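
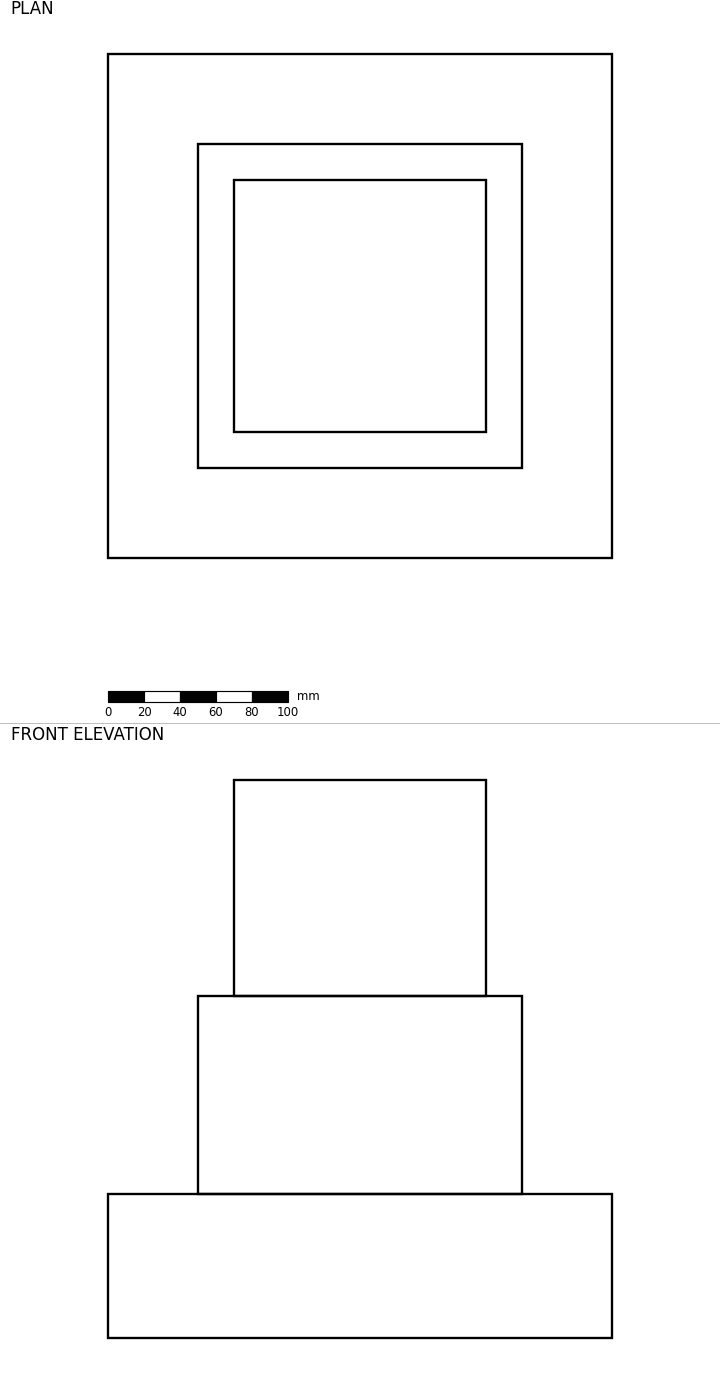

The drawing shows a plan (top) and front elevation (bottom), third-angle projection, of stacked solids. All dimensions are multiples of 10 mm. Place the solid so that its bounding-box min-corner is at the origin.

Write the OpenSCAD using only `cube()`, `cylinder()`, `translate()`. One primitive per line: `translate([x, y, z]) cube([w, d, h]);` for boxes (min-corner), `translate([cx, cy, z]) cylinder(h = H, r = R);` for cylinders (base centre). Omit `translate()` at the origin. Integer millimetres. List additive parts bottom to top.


cube([280, 280, 80]);
translate([50, 50, 80]) cube([180, 180, 110]);
translate([70, 70, 190]) cube([140, 140, 120]);


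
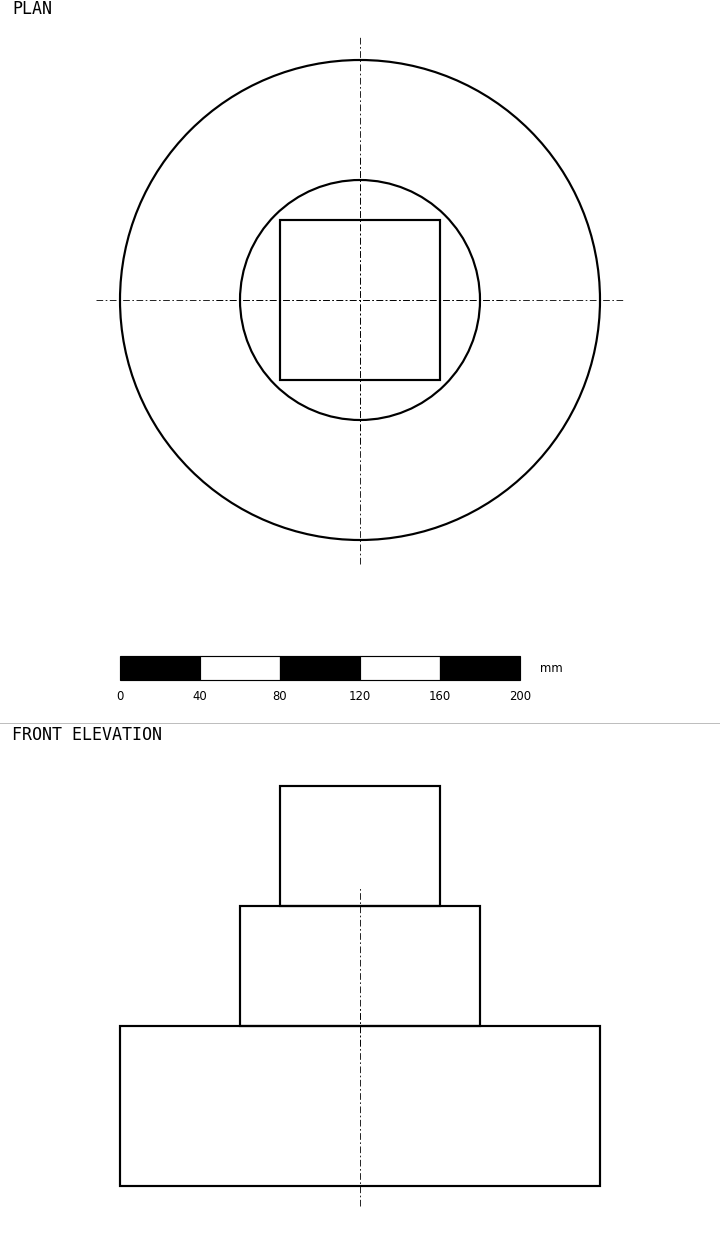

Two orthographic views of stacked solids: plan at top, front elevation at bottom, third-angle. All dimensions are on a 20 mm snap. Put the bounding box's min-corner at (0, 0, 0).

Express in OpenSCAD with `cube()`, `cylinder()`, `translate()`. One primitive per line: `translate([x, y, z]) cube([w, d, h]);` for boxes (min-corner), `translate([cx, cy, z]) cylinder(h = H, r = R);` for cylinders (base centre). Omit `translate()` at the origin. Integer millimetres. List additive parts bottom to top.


translate([120, 120, 0]) cylinder(h = 80, r = 120);
translate([120, 120, 80]) cylinder(h = 60, r = 60);
translate([80, 80, 140]) cube([80, 80, 60]);


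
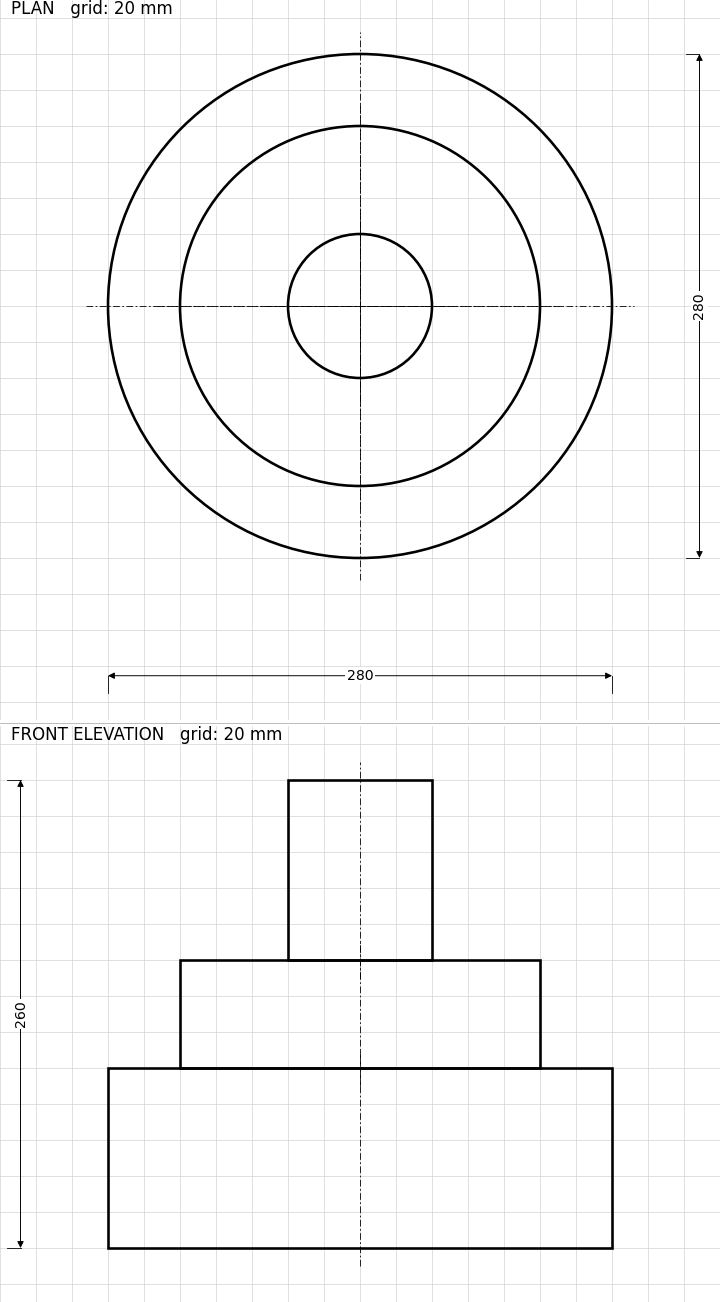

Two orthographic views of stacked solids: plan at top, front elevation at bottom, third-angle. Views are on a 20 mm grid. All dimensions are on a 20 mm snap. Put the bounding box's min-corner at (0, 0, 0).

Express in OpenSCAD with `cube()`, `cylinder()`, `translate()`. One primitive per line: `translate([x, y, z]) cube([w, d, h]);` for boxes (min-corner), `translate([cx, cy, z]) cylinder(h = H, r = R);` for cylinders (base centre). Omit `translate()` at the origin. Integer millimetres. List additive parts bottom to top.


translate([140, 140, 0]) cylinder(h = 100, r = 140);
translate([140, 140, 100]) cylinder(h = 60, r = 100);
translate([140, 140, 160]) cylinder(h = 100, r = 40);


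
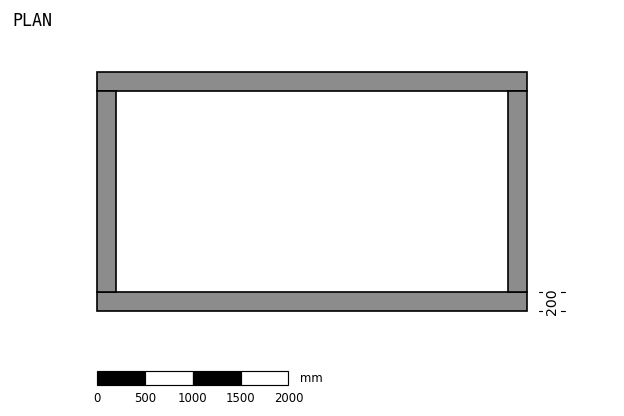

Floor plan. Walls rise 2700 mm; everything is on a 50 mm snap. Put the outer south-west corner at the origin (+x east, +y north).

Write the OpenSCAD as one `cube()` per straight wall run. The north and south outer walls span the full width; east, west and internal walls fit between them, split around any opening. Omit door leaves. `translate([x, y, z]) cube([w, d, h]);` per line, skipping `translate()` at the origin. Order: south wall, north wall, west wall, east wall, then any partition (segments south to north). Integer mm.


cube([4500, 200, 2700]);
translate([0, 2300, 0]) cube([4500, 200, 2700]);
translate([0, 200, 0]) cube([200, 2100, 2700]);
translate([4300, 200, 0]) cube([200, 2100, 2700]);


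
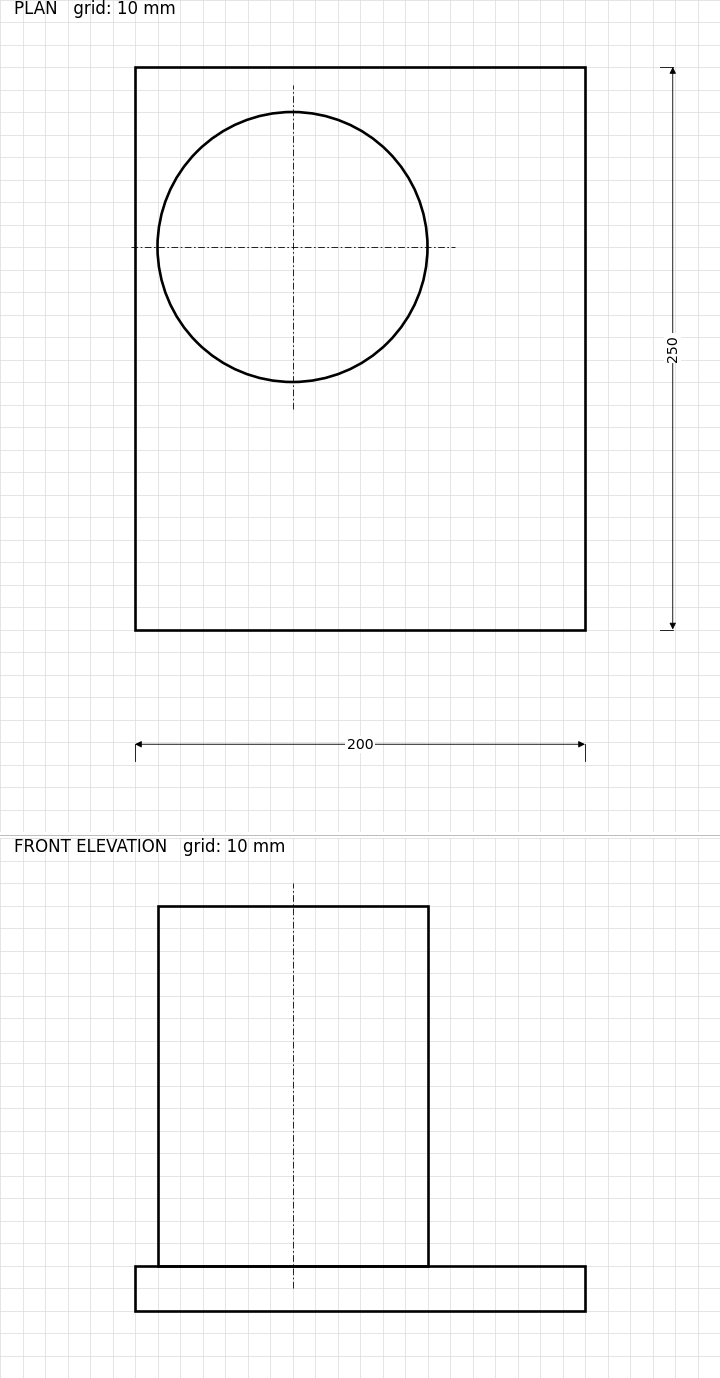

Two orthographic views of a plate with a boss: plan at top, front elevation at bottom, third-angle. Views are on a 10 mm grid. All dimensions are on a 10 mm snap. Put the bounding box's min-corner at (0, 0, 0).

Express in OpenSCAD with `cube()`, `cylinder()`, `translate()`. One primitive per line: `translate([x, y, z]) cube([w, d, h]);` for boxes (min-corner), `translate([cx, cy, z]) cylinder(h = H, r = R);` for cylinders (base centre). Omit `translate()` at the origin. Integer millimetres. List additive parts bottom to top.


cube([200, 250, 20]);
translate([70, 170, 20]) cylinder(h = 160, r = 60);


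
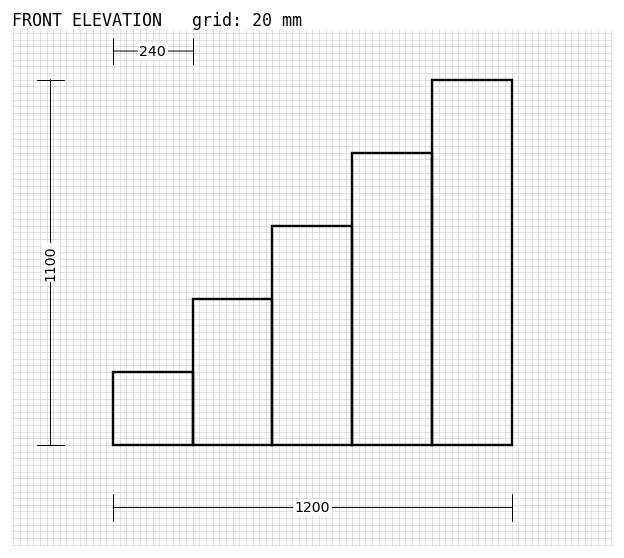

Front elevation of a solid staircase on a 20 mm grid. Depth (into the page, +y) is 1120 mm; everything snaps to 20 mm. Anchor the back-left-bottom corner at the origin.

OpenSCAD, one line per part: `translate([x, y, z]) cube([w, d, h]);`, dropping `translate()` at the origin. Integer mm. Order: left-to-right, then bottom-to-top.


cube([240, 1120, 220]);
translate([240, 0, 0]) cube([240, 1120, 440]);
translate([480, 0, 0]) cube([240, 1120, 660]);
translate([720, 0, 0]) cube([240, 1120, 880]);
translate([960, 0, 0]) cube([240, 1120, 1100]);


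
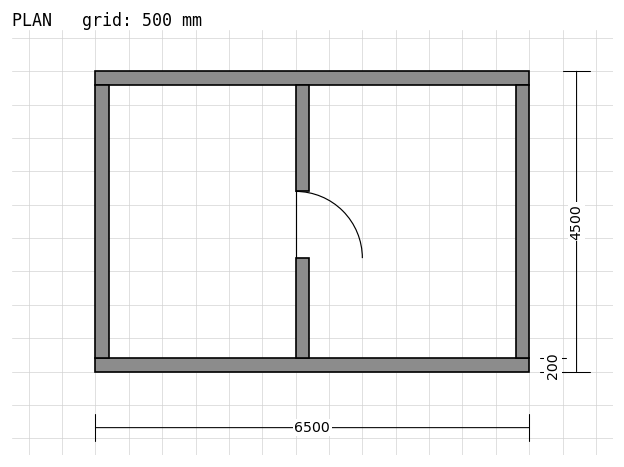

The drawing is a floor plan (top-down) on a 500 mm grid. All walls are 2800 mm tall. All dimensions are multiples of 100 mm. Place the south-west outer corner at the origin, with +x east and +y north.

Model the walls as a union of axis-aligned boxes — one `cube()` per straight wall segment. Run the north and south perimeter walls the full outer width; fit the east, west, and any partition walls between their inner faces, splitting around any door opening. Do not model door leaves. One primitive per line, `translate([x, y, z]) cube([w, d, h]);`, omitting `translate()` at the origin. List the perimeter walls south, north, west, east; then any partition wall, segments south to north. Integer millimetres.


cube([6500, 200, 2800]);
translate([0, 4300, 0]) cube([6500, 200, 2800]);
translate([0, 200, 0]) cube([200, 4100, 2800]);
translate([6300, 200, 0]) cube([200, 4100, 2800]);
translate([3000, 200, 0]) cube([200, 1500, 2800]);
translate([3000, 2700, 0]) cube([200, 1600, 2800]);


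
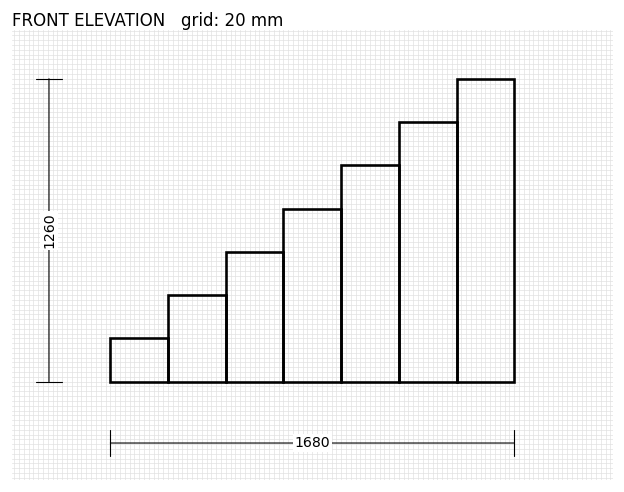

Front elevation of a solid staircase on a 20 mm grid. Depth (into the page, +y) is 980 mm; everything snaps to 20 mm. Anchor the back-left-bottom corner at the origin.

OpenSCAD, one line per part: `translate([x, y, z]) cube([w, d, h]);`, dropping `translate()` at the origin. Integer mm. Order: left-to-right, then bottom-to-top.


cube([240, 980, 180]);
translate([240, 0, 0]) cube([240, 980, 360]);
translate([480, 0, 0]) cube([240, 980, 540]);
translate([720, 0, 0]) cube([240, 980, 720]);
translate([960, 0, 0]) cube([240, 980, 900]);
translate([1200, 0, 0]) cube([240, 980, 1080]);
translate([1440, 0, 0]) cube([240, 980, 1260]);


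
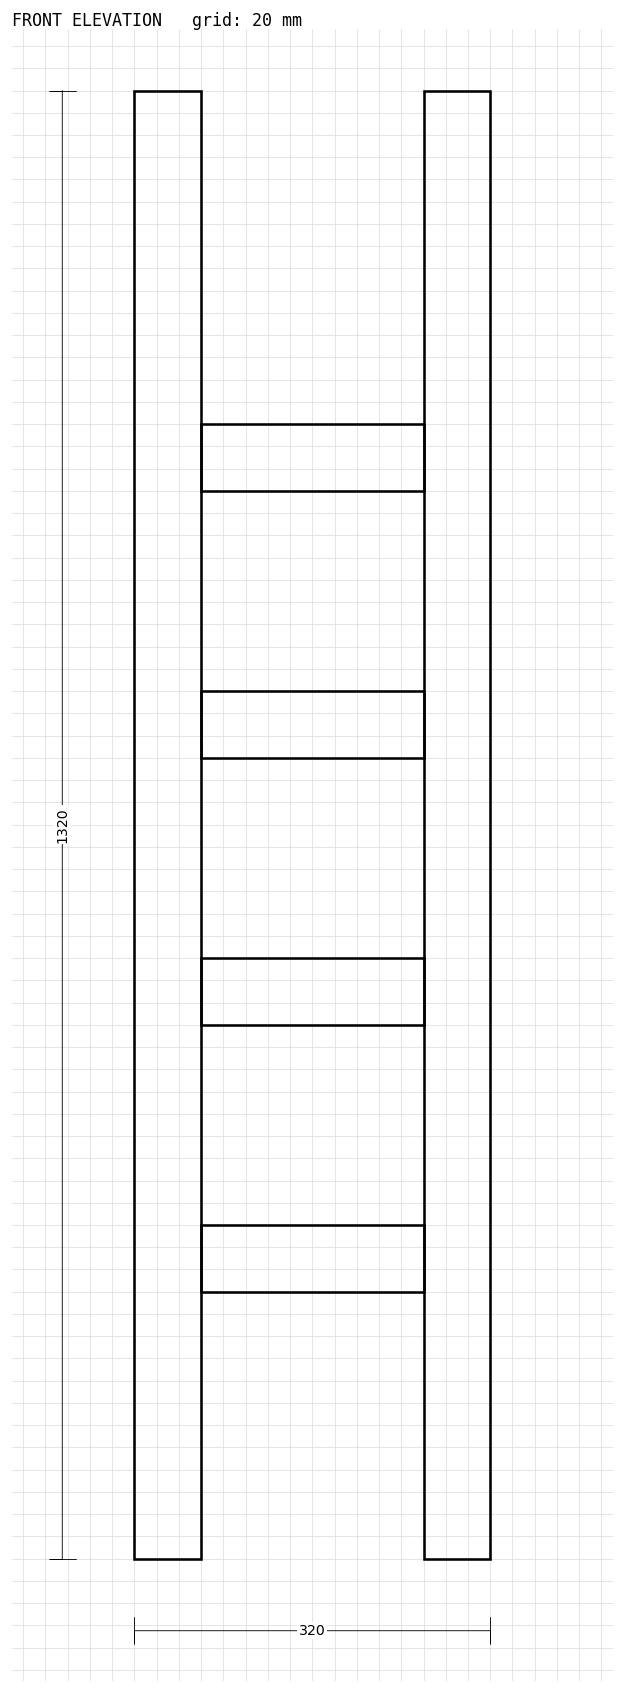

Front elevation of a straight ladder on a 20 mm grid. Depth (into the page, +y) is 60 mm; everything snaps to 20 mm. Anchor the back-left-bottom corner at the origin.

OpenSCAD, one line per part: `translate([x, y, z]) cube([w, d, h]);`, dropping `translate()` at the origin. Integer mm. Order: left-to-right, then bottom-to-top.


cube([60, 60, 1320]);
translate([60, 0, 240]) cube([200, 60, 60]);
translate([60, 0, 480]) cube([200, 60, 60]);
translate([60, 0, 720]) cube([200, 60, 60]);
translate([60, 0, 960]) cube([200, 60, 60]);
translate([260, 0, 0]) cube([60, 60, 1320]);


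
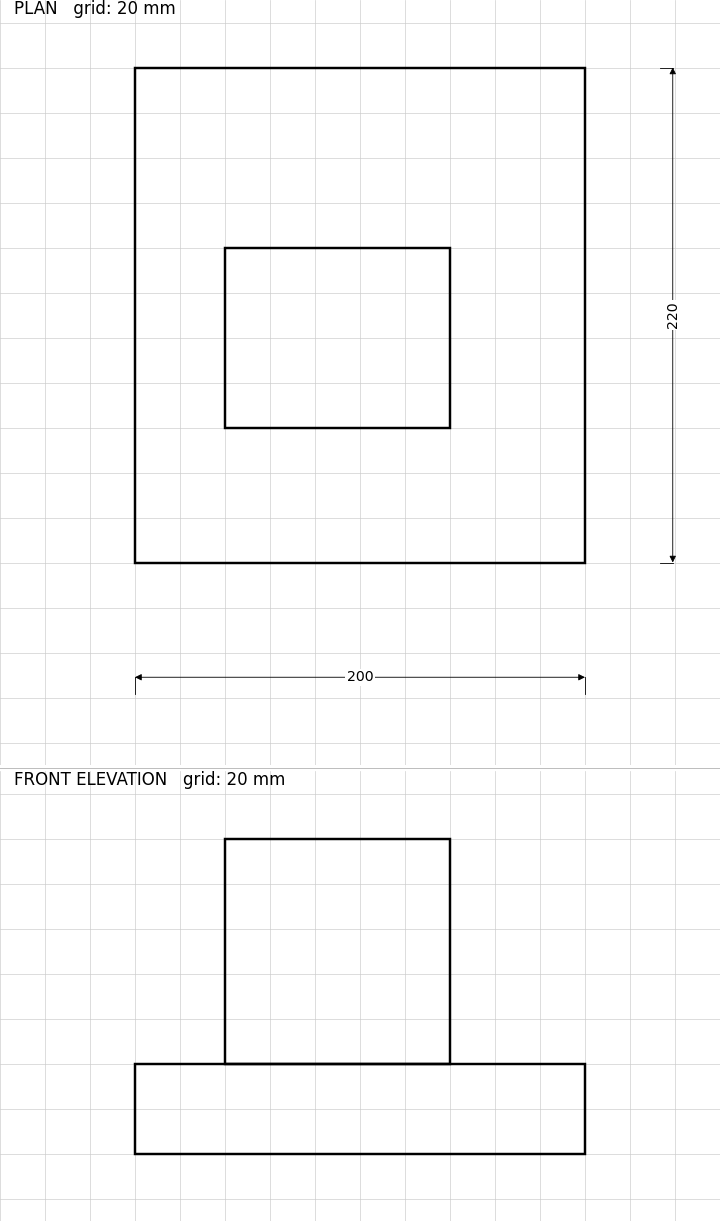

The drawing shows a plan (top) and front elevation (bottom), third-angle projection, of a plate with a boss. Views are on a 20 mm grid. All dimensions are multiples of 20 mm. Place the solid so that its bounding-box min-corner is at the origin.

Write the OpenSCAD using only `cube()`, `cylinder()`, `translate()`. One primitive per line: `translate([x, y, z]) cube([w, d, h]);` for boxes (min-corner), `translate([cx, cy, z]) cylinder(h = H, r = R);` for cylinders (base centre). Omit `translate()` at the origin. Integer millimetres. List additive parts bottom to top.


cube([200, 220, 40]);
translate([40, 60, 40]) cube([100, 80, 100]);


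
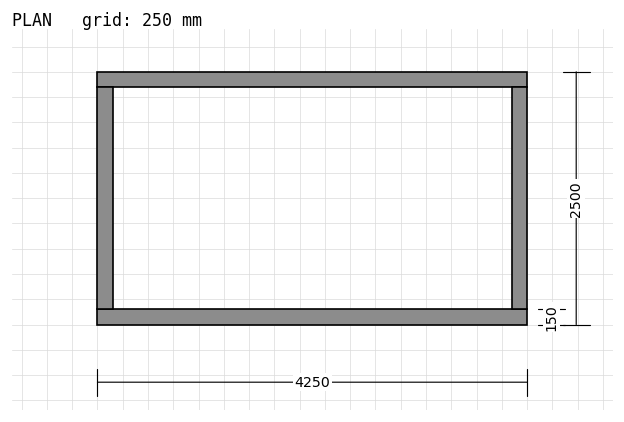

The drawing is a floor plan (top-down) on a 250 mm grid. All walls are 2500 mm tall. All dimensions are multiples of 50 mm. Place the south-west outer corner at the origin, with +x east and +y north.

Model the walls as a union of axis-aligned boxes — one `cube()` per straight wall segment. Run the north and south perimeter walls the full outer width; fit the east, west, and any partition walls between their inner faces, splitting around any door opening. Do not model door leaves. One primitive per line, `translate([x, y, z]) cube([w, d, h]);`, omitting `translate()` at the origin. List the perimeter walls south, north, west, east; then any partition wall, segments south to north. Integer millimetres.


cube([4250, 150, 2500]);
translate([0, 2350, 0]) cube([4250, 150, 2500]);
translate([0, 150, 0]) cube([150, 2200, 2500]);
translate([4100, 150, 0]) cube([150, 2200, 2500]);


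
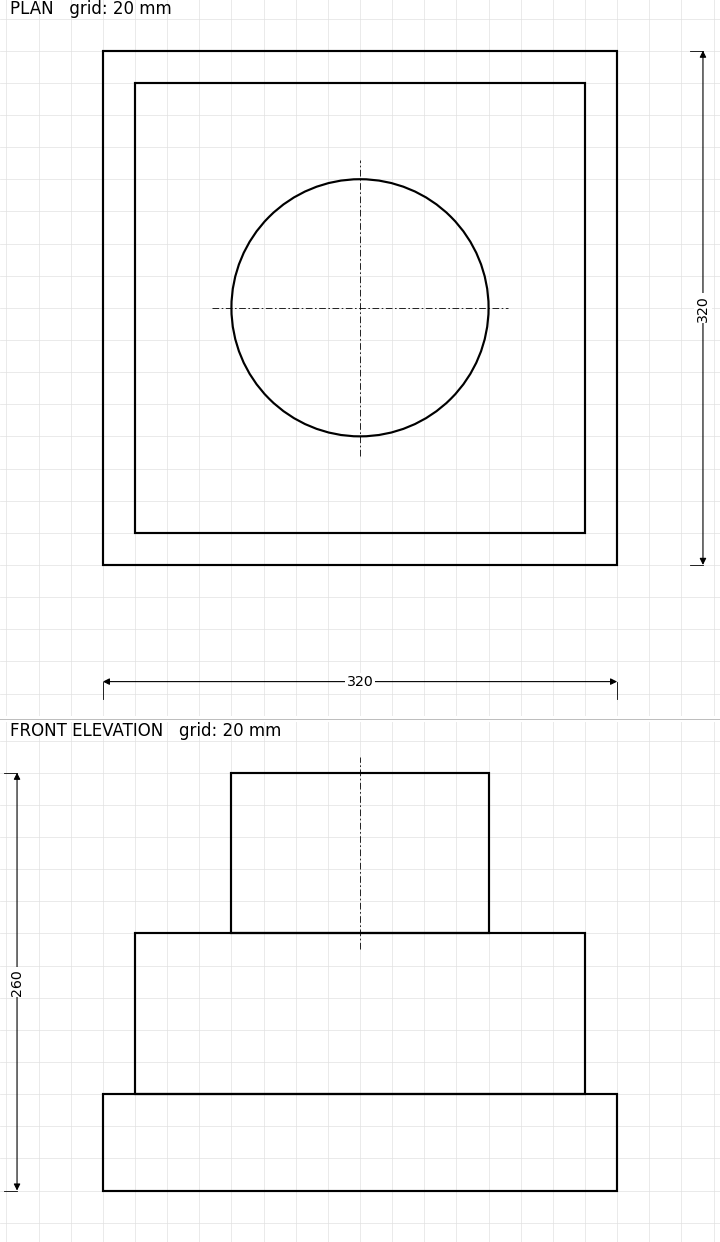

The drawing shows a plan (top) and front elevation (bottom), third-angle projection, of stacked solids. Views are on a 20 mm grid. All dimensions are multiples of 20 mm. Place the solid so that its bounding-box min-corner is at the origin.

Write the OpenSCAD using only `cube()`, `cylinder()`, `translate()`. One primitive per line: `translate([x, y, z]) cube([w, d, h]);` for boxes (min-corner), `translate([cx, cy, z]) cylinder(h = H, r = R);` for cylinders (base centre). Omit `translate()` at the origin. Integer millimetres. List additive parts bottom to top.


cube([320, 320, 60]);
translate([20, 20, 60]) cube([280, 280, 100]);
translate([160, 160, 160]) cylinder(h = 100, r = 80);


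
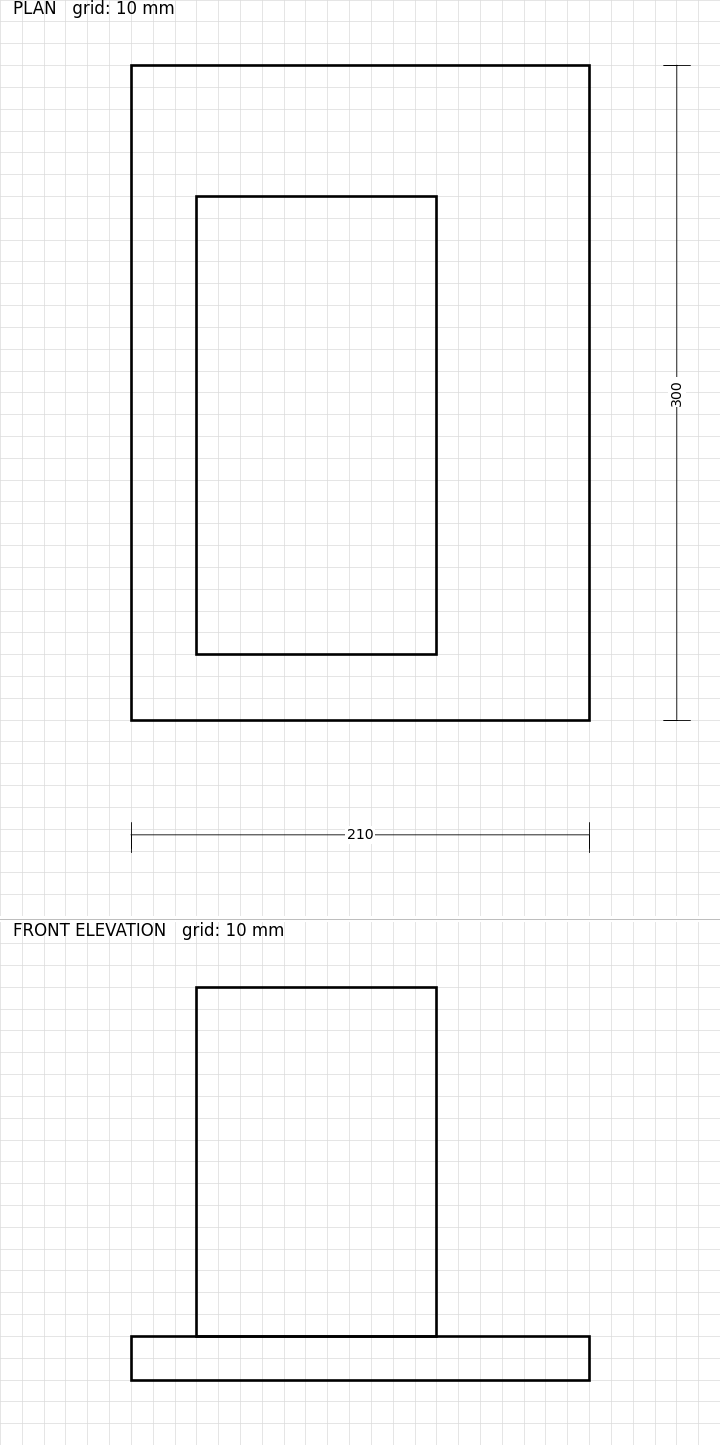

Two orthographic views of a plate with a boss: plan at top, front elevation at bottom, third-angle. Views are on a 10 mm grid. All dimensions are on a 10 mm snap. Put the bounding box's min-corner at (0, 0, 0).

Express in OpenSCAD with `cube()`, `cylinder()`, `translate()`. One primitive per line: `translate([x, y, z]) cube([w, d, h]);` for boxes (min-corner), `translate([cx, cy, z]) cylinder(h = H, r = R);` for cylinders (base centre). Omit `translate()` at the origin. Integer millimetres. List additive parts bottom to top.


cube([210, 300, 20]);
translate([30, 30, 20]) cube([110, 210, 160]);


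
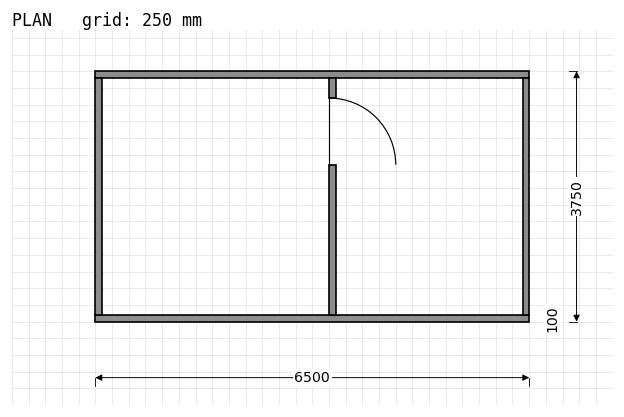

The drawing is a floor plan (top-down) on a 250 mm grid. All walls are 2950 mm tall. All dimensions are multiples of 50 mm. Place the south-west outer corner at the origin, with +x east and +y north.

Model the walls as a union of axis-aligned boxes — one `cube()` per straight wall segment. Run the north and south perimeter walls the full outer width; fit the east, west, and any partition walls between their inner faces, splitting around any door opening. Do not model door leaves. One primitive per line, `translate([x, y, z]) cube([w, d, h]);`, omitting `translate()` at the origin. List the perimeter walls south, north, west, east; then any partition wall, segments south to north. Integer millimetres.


cube([6500, 100, 2950]);
translate([0, 3650, 0]) cube([6500, 100, 2950]);
translate([0, 100, 0]) cube([100, 3550, 2950]);
translate([6400, 100, 0]) cube([100, 3550, 2950]);
translate([3500, 100, 0]) cube([100, 2250, 2950]);
translate([3500, 3350, 0]) cube([100, 300, 2950]);


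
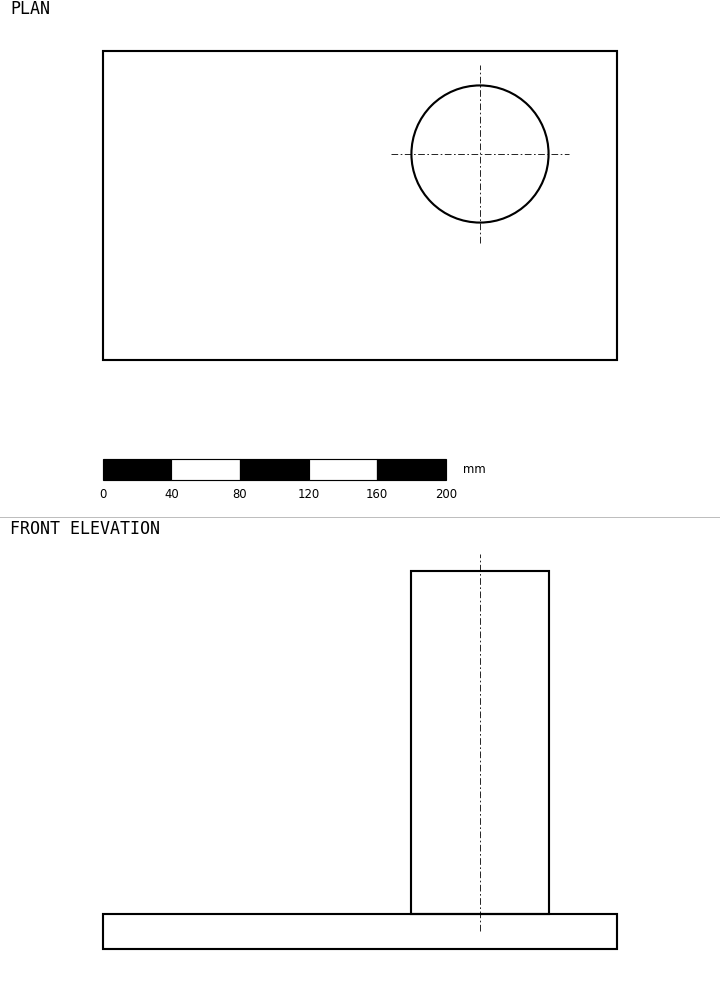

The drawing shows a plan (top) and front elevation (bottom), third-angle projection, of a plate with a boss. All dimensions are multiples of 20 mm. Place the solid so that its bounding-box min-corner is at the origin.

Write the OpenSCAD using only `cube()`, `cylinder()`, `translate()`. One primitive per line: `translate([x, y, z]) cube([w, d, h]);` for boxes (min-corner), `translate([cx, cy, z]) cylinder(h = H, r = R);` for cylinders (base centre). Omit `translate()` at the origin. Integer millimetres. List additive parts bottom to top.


cube([300, 180, 20]);
translate([220, 120, 20]) cylinder(h = 200, r = 40);


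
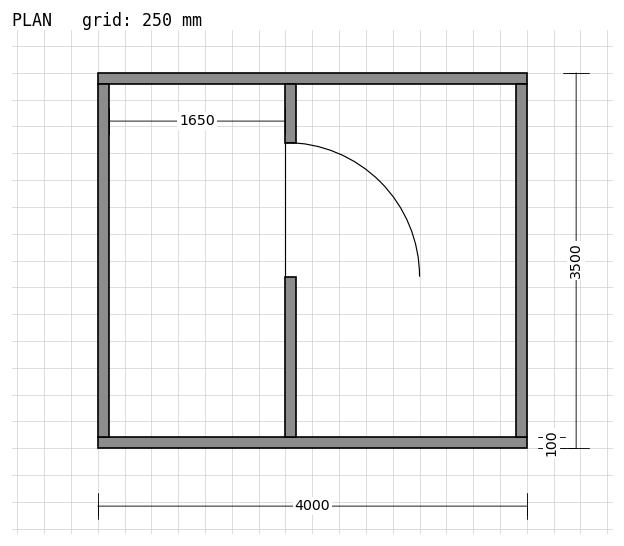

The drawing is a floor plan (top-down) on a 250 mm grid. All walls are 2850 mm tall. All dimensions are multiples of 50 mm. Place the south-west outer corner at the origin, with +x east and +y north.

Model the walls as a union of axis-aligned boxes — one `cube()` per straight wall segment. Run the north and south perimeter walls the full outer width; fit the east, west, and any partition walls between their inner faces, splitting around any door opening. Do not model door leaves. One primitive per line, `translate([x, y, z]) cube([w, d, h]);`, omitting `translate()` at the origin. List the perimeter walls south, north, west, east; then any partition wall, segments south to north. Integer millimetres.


cube([4000, 100, 2850]);
translate([0, 3400, 0]) cube([4000, 100, 2850]);
translate([0, 100, 0]) cube([100, 3300, 2850]);
translate([3900, 100, 0]) cube([100, 3300, 2850]);
translate([1750, 100, 0]) cube([100, 1500, 2850]);
translate([1750, 2850, 0]) cube([100, 550, 2850]);


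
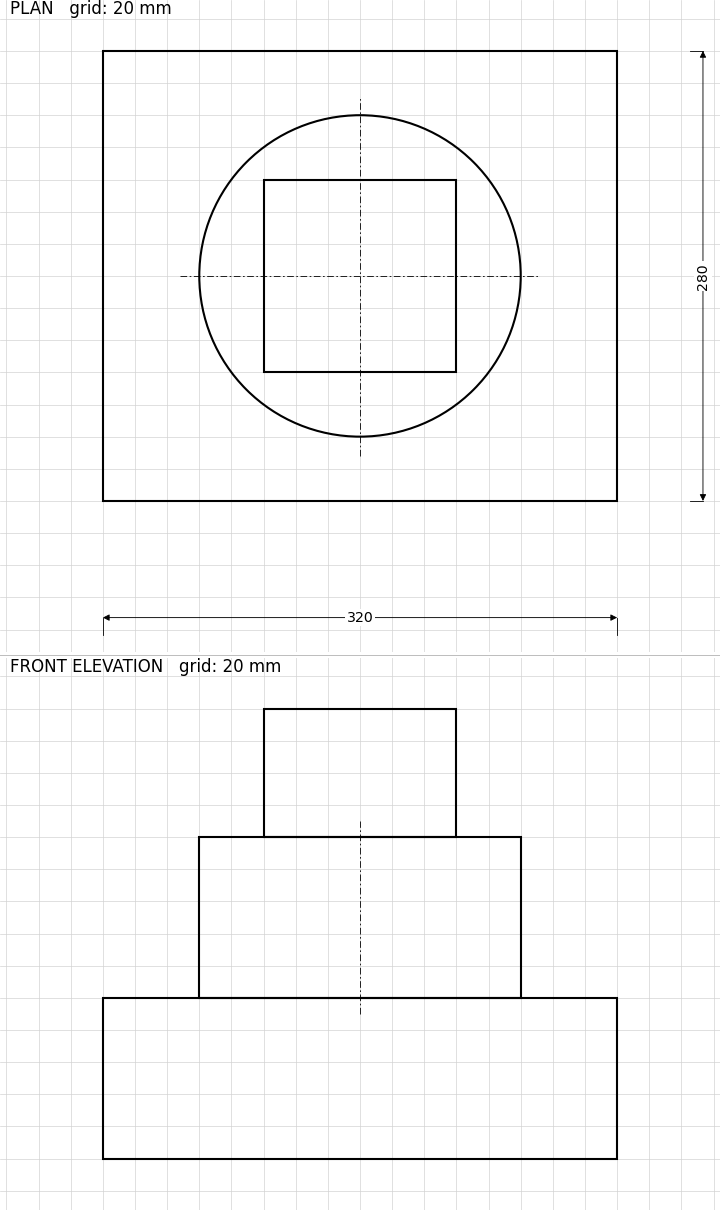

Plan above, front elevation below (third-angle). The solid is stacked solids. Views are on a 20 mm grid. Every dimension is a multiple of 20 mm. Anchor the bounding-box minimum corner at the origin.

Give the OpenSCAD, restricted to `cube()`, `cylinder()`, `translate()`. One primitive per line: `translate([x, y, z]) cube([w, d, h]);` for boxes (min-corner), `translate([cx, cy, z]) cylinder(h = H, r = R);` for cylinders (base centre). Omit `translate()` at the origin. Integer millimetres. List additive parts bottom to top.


cube([320, 280, 100]);
translate([160, 140, 100]) cylinder(h = 100, r = 100);
translate([100, 80, 200]) cube([120, 120, 80]);


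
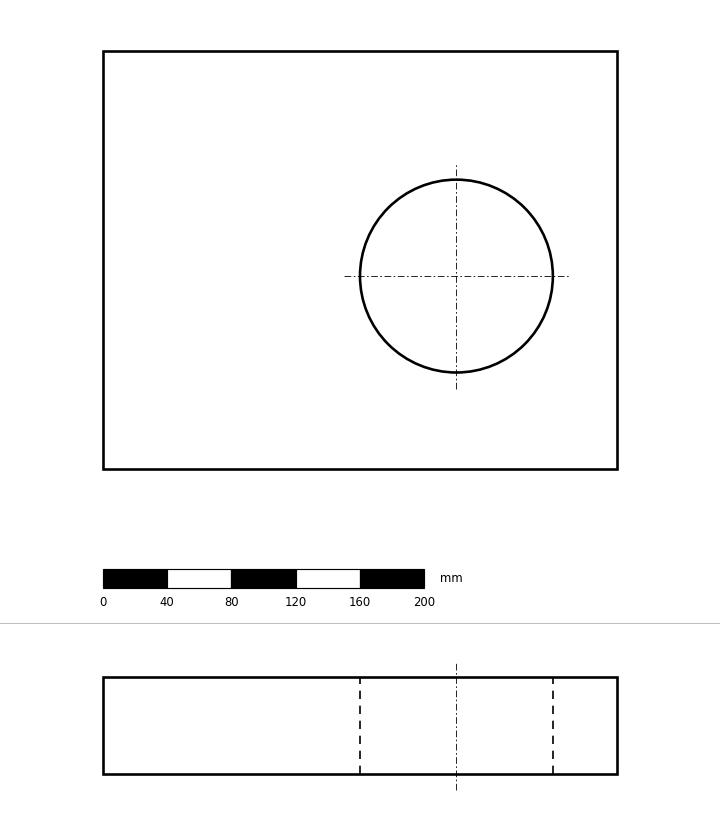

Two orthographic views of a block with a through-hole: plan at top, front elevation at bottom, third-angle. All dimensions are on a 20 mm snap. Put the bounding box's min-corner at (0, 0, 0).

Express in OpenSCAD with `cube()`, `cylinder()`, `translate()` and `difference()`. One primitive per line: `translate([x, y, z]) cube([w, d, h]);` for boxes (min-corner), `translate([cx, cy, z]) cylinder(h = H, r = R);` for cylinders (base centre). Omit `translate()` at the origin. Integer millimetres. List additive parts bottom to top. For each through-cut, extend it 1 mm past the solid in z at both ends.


difference() {
  cube([320, 260, 60]);
  translate([220, 120, -1]) cylinder(h = 62, r = 60);
}


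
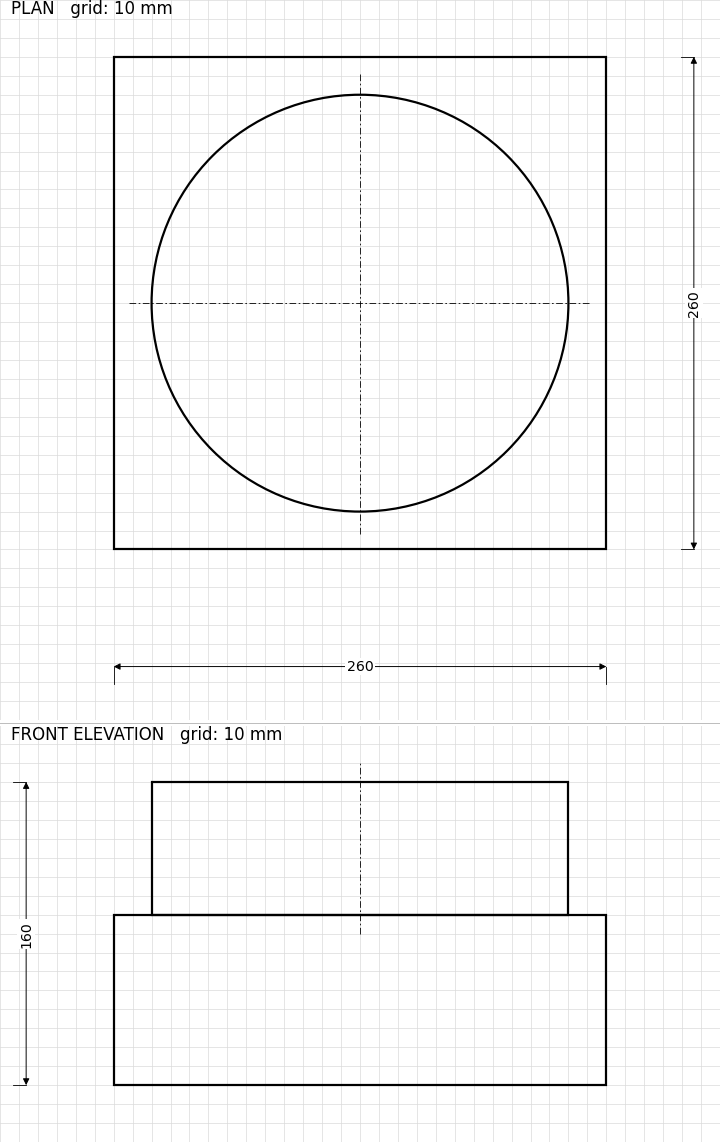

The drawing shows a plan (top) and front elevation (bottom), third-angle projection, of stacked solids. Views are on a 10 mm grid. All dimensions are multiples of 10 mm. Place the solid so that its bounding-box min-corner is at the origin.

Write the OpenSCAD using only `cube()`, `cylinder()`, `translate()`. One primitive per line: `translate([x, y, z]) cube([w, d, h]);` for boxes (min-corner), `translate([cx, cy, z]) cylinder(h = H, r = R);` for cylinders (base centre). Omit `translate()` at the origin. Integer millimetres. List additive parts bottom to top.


cube([260, 260, 90]);
translate([130, 130, 90]) cylinder(h = 70, r = 110);


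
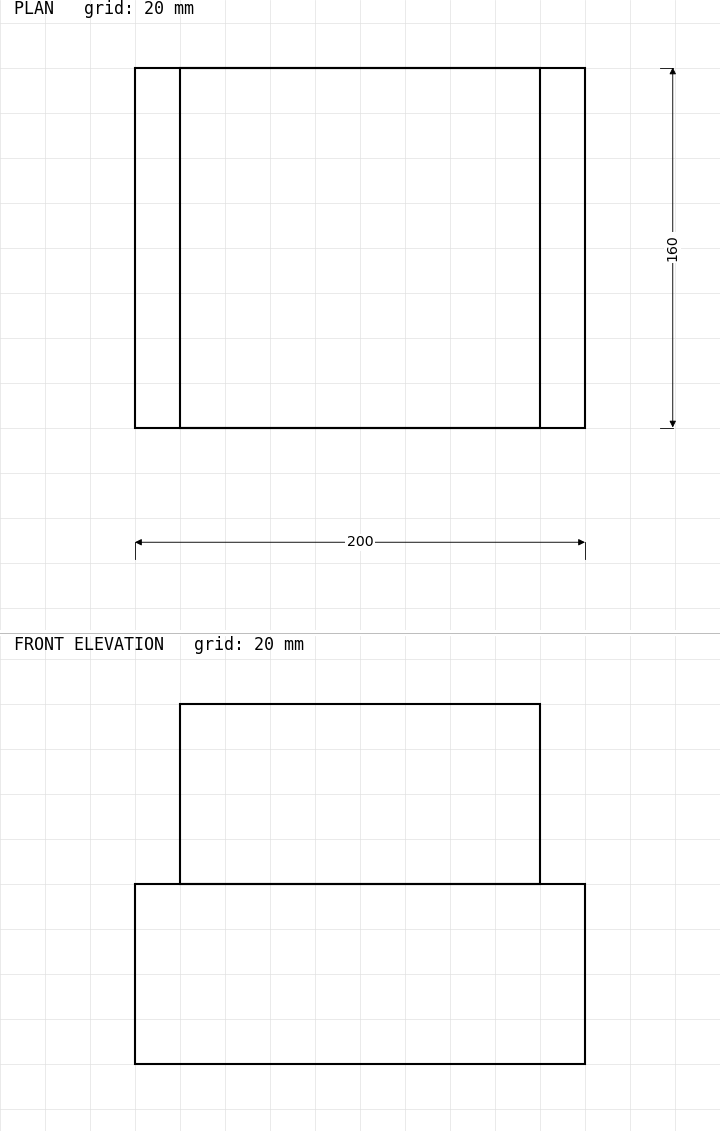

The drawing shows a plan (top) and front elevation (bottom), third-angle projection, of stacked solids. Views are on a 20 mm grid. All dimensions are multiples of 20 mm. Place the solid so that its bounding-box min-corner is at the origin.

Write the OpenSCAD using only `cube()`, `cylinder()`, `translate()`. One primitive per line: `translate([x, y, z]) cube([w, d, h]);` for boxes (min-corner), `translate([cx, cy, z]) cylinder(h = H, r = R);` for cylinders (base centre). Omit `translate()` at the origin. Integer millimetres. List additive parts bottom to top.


cube([200, 160, 80]);
translate([20, 0, 80]) cube([160, 160, 80]);


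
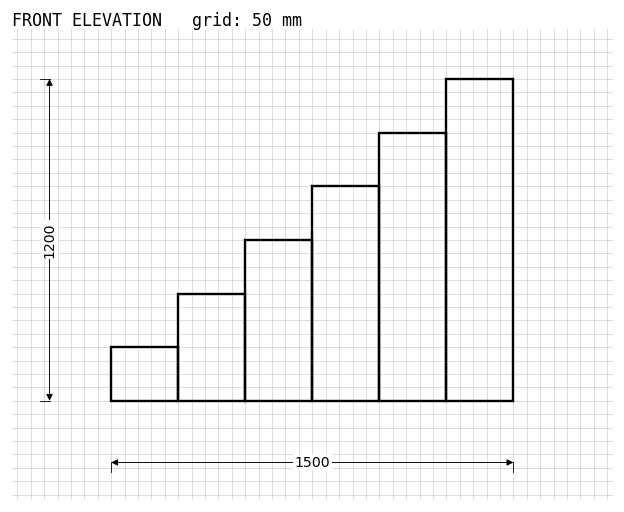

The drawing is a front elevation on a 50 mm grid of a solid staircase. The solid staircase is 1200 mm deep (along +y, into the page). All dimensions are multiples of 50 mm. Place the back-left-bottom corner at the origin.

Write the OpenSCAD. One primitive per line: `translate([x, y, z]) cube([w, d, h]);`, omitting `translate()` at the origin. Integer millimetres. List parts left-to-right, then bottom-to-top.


cube([250, 1200, 200]);
translate([250, 0, 0]) cube([250, 1200, 400]);
translate([500, 0, 0]) cube([250, 1200, 600]);
translate([750, 0, 0]) cube([250, 1200, 800]);
translate([1000, 0, 0]) cube([250, 1200, 1000]);
translate([1250, 0, 0]) cube([250, 1200, 1200]);


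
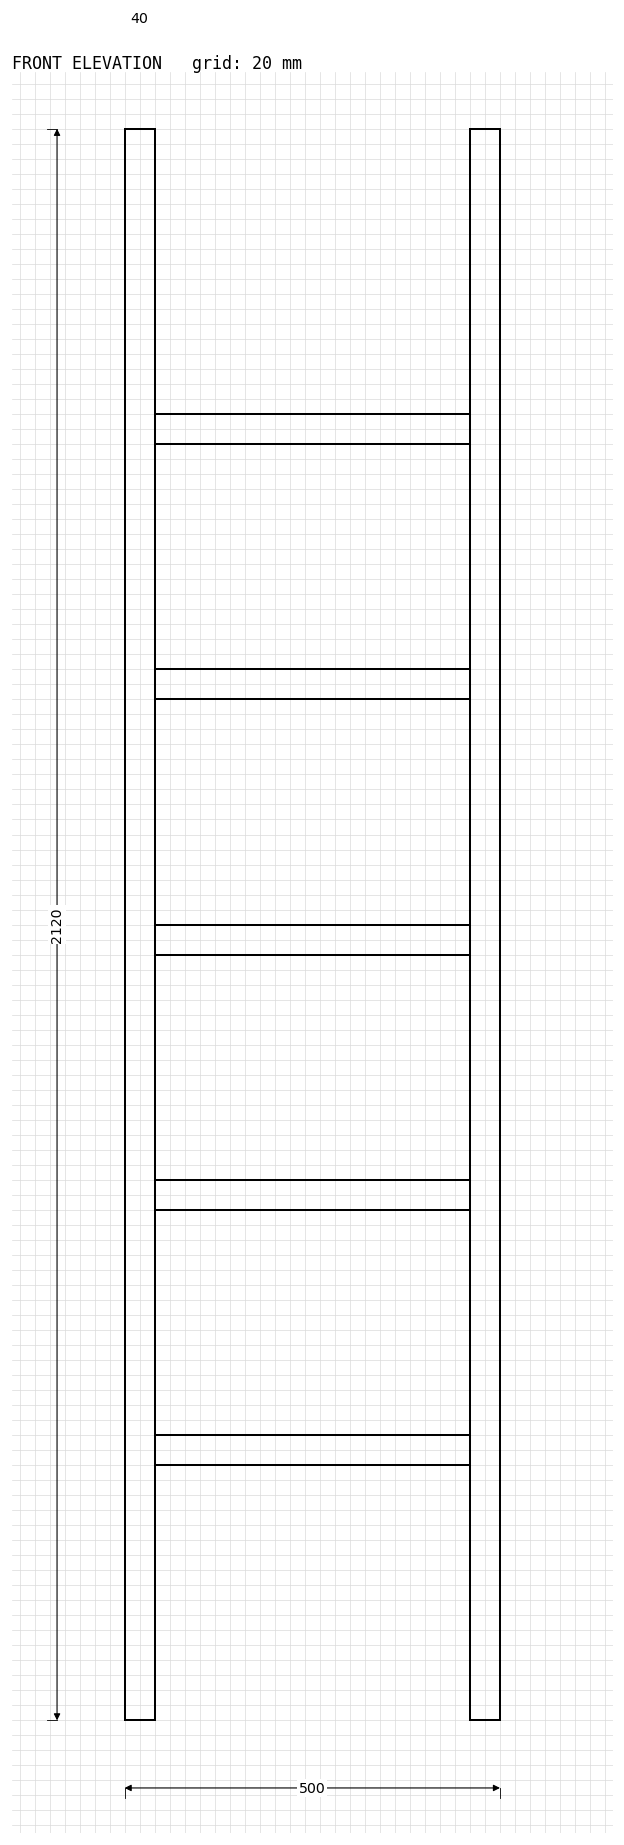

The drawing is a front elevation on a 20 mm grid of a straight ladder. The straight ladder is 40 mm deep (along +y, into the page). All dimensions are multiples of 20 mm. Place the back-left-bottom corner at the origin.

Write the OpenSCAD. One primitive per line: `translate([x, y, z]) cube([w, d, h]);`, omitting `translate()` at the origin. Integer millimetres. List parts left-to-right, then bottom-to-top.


cube([40, 40, 2120]);
translate([40, 0, 340]) cube([420, 40, 40]);
translate([40, 0, 680]) cube([420, 40, 40]);
translate([40, 0, 1020]) cube([420, 40, 40]);
translate([40, 0, 1360]) cube([420, 40, 40]);
translate([40, 0, 1700]) cube([420, 40, 40]);
translate([460, 0, 0]) cube([40, 40, 2120]);


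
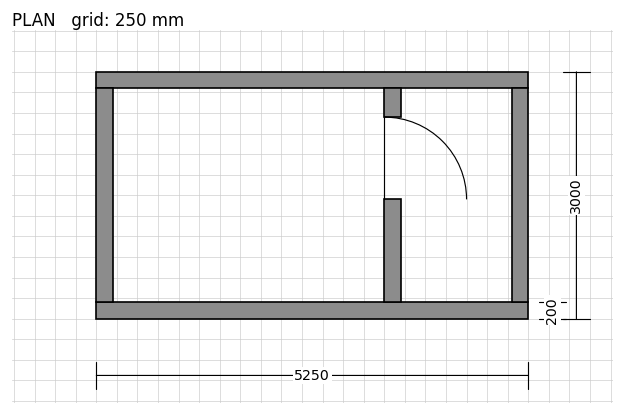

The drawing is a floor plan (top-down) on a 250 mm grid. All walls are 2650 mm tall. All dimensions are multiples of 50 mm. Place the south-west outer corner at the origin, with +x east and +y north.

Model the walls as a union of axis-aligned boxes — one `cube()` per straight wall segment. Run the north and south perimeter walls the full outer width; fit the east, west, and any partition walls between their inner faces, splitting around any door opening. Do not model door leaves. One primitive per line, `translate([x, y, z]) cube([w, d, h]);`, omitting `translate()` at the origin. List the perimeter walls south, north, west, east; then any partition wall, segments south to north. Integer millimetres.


cube([5250, 200, 2650]);
translate([0, 2800, 0]) cube([5250, 200, 2650]);
translate([0, 200, 0]) cube([200, 2600, 2650]);
translate([5050, 200, 0]) cube([200, 2600, 2650]);
translate([3500, 200, 0]) cube([200, 1250, 2650]);
translate([3500, 2450, 0]) cube([200, 350, 2650]);


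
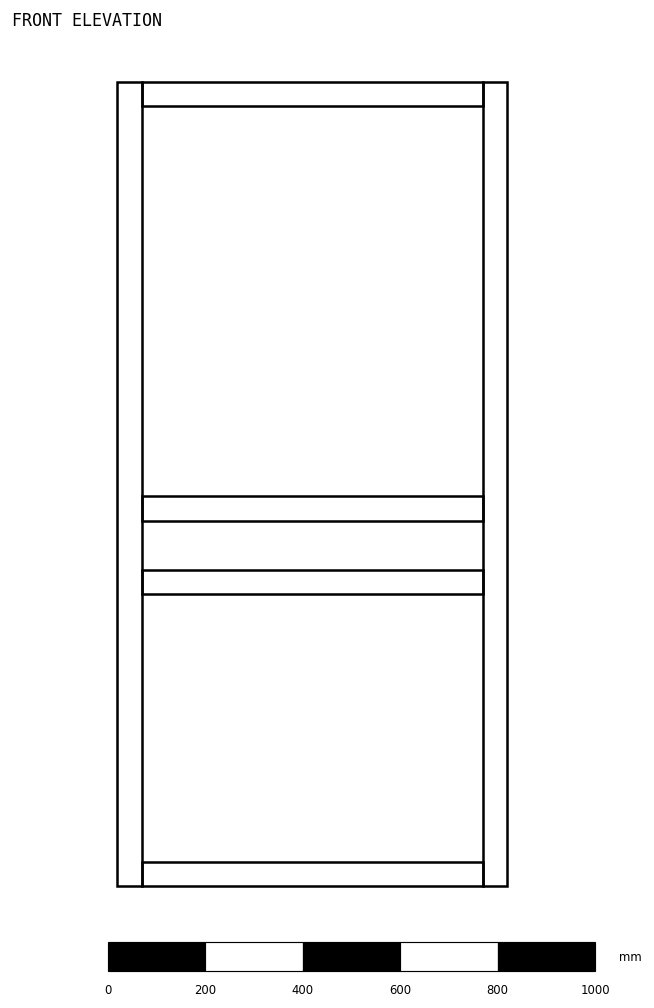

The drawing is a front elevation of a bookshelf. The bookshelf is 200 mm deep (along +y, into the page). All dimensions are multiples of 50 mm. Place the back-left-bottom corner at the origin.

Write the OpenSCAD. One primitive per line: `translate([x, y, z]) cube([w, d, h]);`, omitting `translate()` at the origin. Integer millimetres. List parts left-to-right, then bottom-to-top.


cube([50, 200, 1650]);
translate([50, 0, 0]) cube([700, 200, 50]);
translate([50, 0, 600]) cube([700, 200, 50]);
translate([50, 0, 750]) cube([700, 200, 50]);
translate([50, 0, 1600]) cube([700, 200, 50]);
translate([750, 0, 0]) cube([50, 200, 1650]);


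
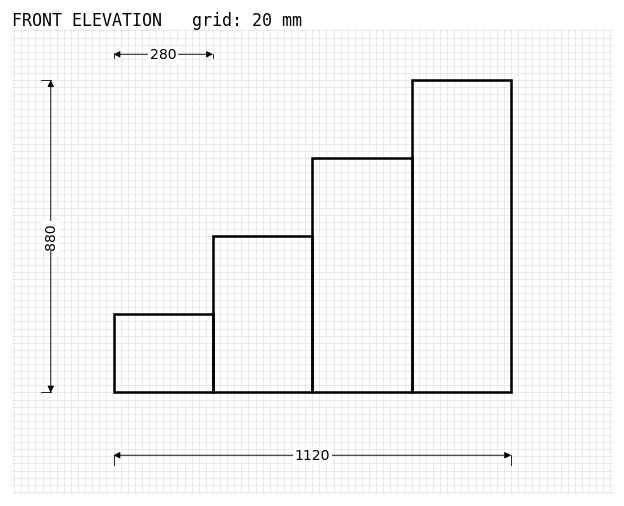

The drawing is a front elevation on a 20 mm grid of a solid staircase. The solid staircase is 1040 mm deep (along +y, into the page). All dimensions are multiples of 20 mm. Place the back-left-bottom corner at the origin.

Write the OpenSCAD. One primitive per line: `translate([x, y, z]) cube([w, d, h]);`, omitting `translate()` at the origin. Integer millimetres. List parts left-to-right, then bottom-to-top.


cube([280, 1040, 220]);
translate([280, 0, 0]) cube([280, 1040, 440]);
translate([560, 0, 0]) cube([280, 1040, 660]);
translate([840, 0, 0]) cube([280, 1040, 880]);


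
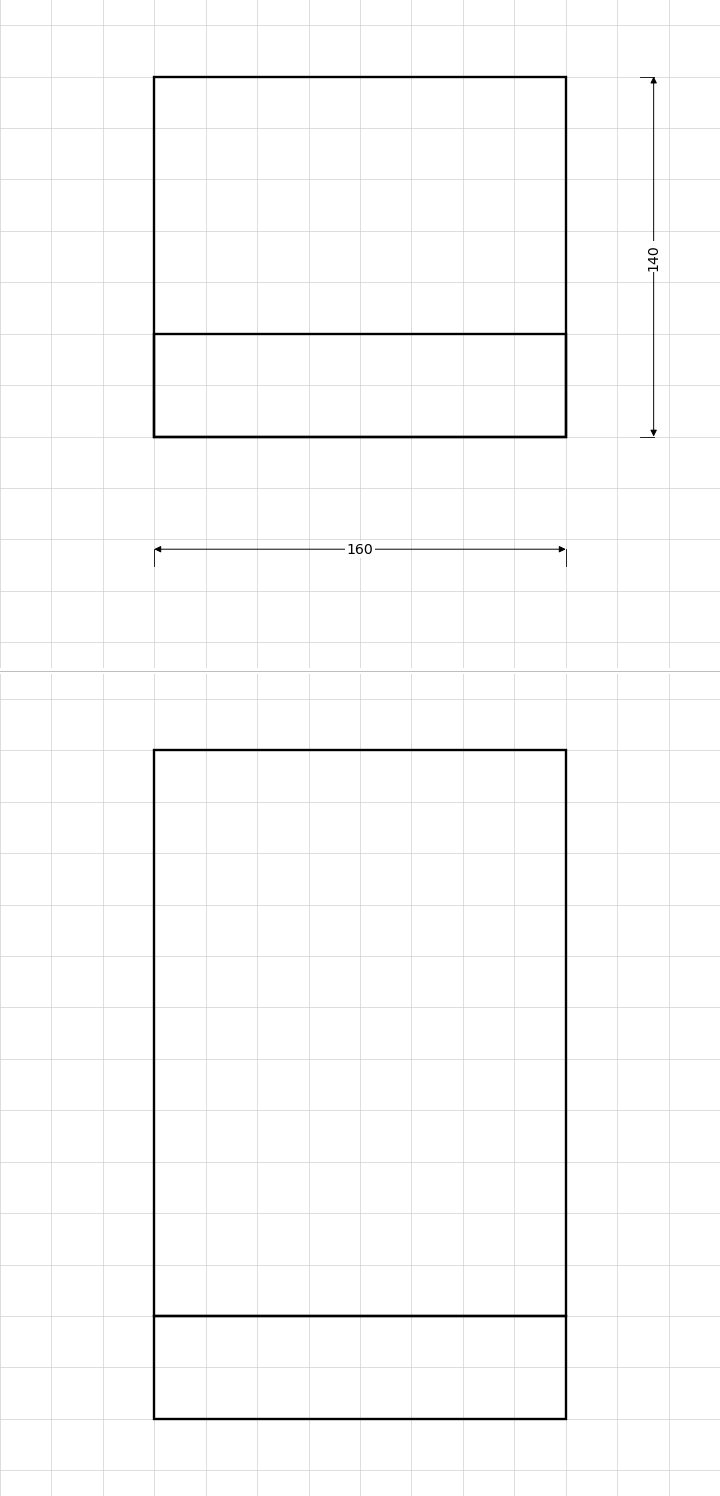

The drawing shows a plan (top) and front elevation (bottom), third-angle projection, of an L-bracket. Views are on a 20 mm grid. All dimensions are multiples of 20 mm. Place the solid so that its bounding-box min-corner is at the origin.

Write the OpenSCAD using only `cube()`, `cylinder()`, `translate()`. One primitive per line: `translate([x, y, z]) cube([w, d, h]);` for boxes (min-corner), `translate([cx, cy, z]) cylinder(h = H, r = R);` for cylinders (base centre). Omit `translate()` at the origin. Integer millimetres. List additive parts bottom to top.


cube([160, 140, 40]);
translate([0, 0, 40]) cube([160, 40, 220]);


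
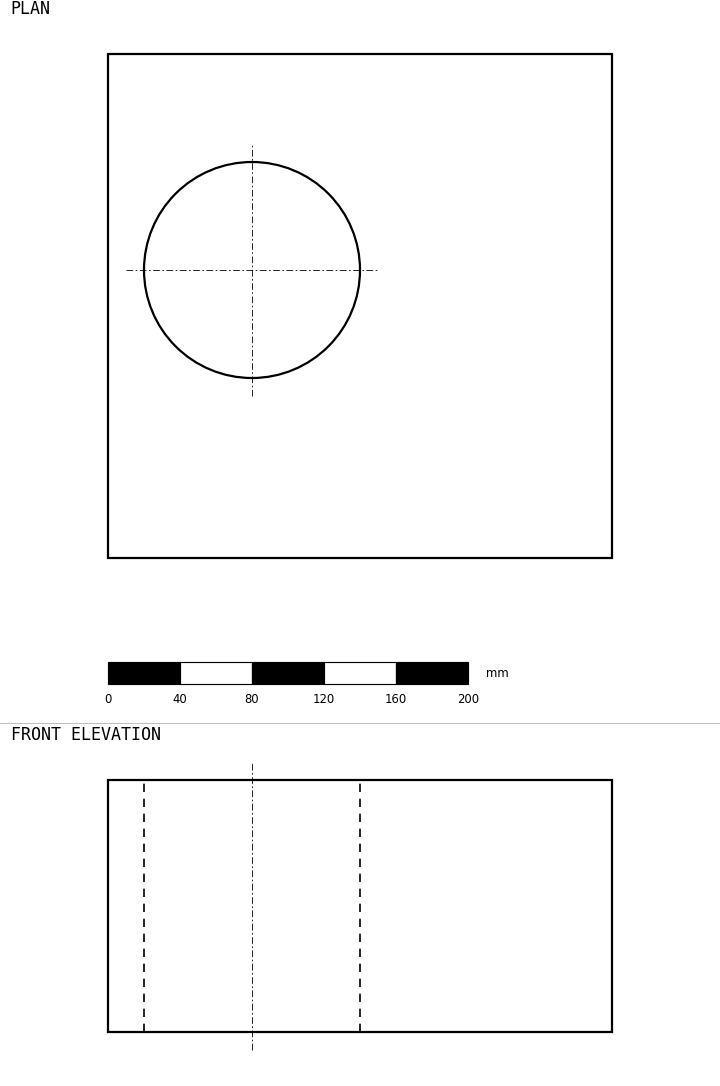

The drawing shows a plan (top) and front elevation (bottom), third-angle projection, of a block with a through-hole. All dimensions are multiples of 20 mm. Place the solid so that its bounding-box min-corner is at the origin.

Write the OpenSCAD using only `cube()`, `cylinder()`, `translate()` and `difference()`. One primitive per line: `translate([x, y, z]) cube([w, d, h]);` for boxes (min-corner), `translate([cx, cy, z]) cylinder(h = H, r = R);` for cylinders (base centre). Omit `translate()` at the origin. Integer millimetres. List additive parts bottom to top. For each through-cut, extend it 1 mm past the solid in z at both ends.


difference() {
  cube([280, 280, 140]);
  translate([80, 160, -1]) cylinder(h = 142, r = 60);
}


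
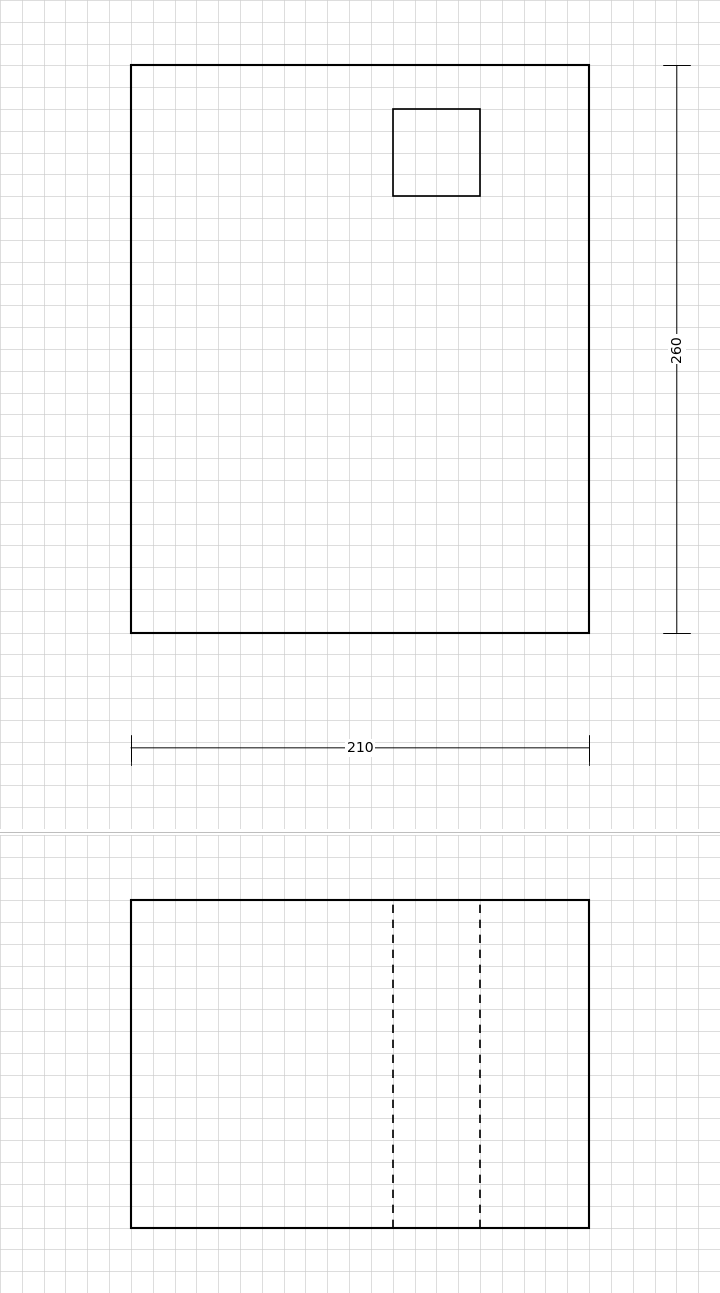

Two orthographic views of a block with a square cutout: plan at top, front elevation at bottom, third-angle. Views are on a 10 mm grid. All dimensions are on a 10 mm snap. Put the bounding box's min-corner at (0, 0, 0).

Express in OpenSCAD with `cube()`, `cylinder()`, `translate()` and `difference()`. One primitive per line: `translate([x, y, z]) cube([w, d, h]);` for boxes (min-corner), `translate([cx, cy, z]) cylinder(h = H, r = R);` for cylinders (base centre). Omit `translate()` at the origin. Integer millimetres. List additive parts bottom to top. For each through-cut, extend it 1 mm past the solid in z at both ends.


difference() {
  cube([210, 260, 150]);
  translate([120, 200, -1]) cube([40, 40, 152]);
}


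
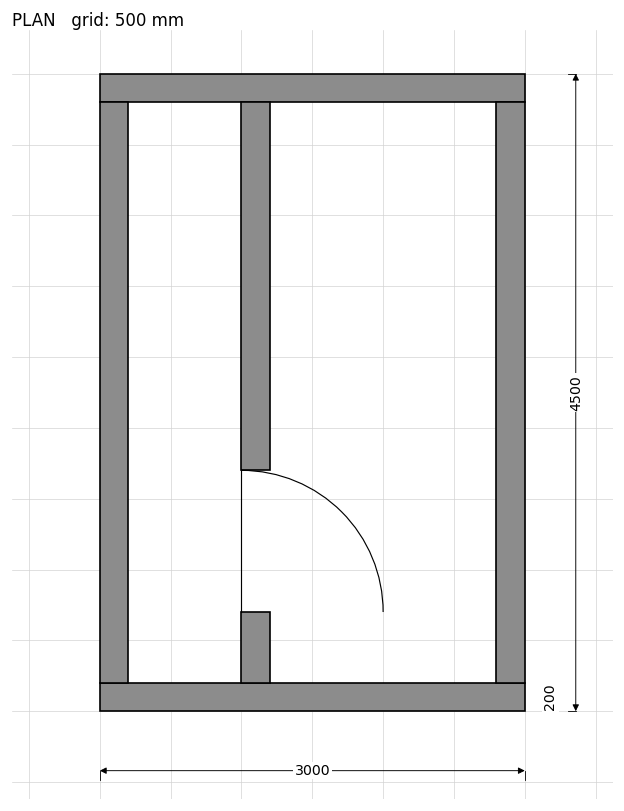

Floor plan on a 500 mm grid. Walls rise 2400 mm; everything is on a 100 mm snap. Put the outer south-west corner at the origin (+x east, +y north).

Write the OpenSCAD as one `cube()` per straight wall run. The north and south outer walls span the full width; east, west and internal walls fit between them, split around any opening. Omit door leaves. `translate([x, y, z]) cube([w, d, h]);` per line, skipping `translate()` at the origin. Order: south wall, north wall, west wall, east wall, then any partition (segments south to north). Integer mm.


cube([3000, 200, 2400]);
translate([0, 4300, 0]) cube([3000, 200, 2400]);
translate([0, 200, 0]) cube([200, 4100, 2400]);
translate([2800, 200, 0]) cube([200, 4100, 2400]);
translate([1000, 200, 0]) cube([200, 500, 2400]);
translate([1000, 1700, 0]) cube([200, 2600, 2400]);


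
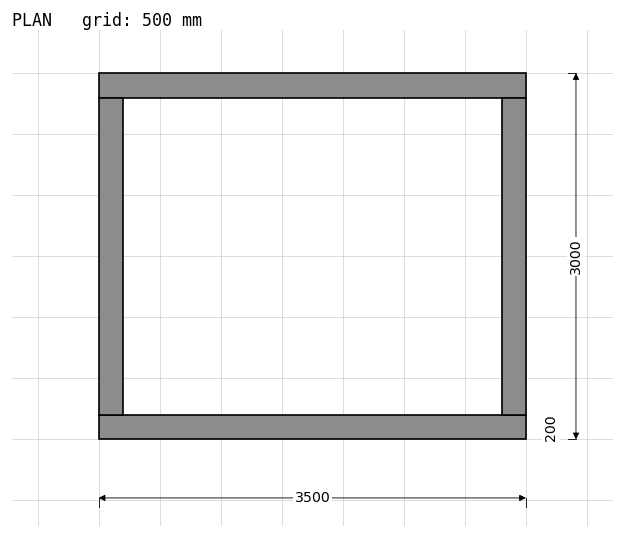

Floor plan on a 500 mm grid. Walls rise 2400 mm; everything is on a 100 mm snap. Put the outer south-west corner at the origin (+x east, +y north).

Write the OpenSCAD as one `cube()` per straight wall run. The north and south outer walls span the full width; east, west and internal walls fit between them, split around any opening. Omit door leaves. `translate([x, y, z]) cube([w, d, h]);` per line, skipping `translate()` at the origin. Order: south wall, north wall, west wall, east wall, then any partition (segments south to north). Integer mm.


cube([3500, 200, 2400]);
translate([0, 2800, 0]) cube([3500, 200, 2400]);
translate([0, 200, 0]) cube([200, 2600, 2400]);
translate([3300, 200, 0]) cube([200, 2600, 2400]);


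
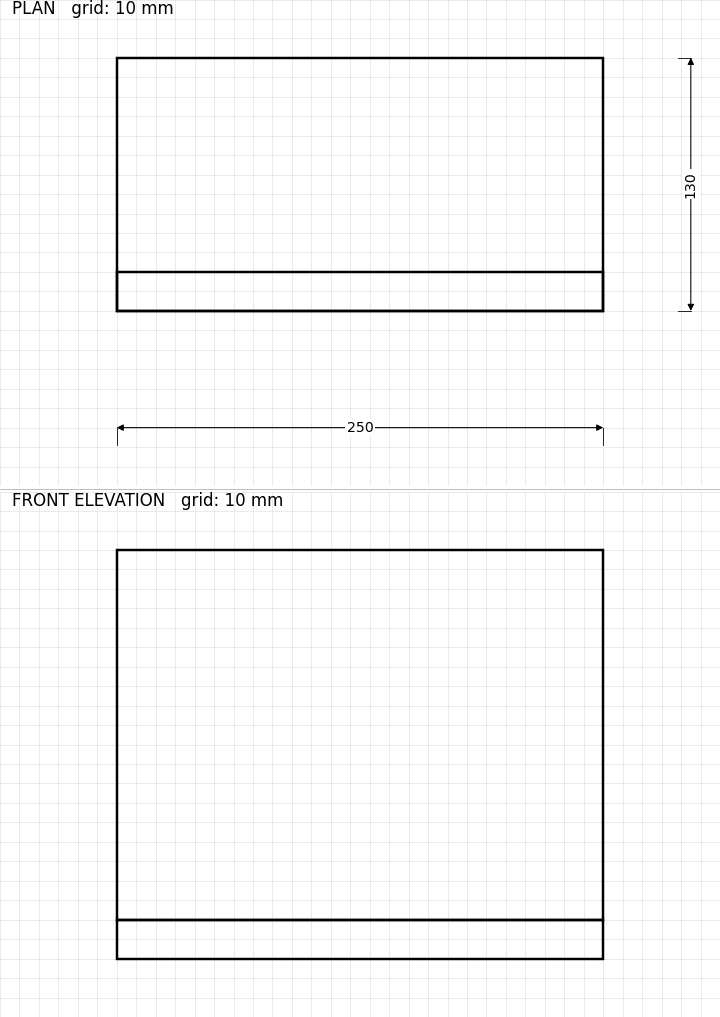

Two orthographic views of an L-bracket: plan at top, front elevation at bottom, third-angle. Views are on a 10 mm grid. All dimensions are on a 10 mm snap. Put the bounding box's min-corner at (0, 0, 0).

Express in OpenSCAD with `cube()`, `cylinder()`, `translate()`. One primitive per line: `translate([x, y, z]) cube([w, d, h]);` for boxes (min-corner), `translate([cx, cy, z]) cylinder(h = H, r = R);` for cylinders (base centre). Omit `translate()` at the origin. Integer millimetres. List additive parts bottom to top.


cube([250, 130, 20]);
translate([0, 0, 20]) cube([250, 20, 190]);


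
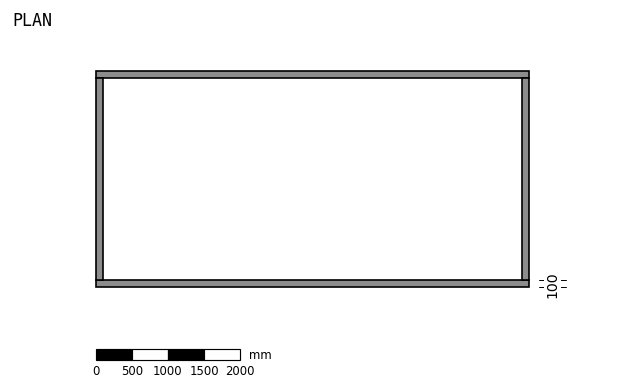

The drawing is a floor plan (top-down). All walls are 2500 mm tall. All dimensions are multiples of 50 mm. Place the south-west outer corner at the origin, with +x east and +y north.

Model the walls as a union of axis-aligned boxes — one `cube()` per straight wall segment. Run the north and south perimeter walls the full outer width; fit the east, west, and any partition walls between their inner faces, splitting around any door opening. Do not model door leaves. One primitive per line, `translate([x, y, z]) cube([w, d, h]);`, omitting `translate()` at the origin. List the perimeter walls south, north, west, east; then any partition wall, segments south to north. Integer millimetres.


cube([6000, 100, 2500]);
translate([0, 2900, 0]) cube([6000, 100, 2500]);
translate([0, 100, 0]) cube([100, 2800, 2500]);
translate([5900, 100, 0]) cube([100, 2800, 2500]);


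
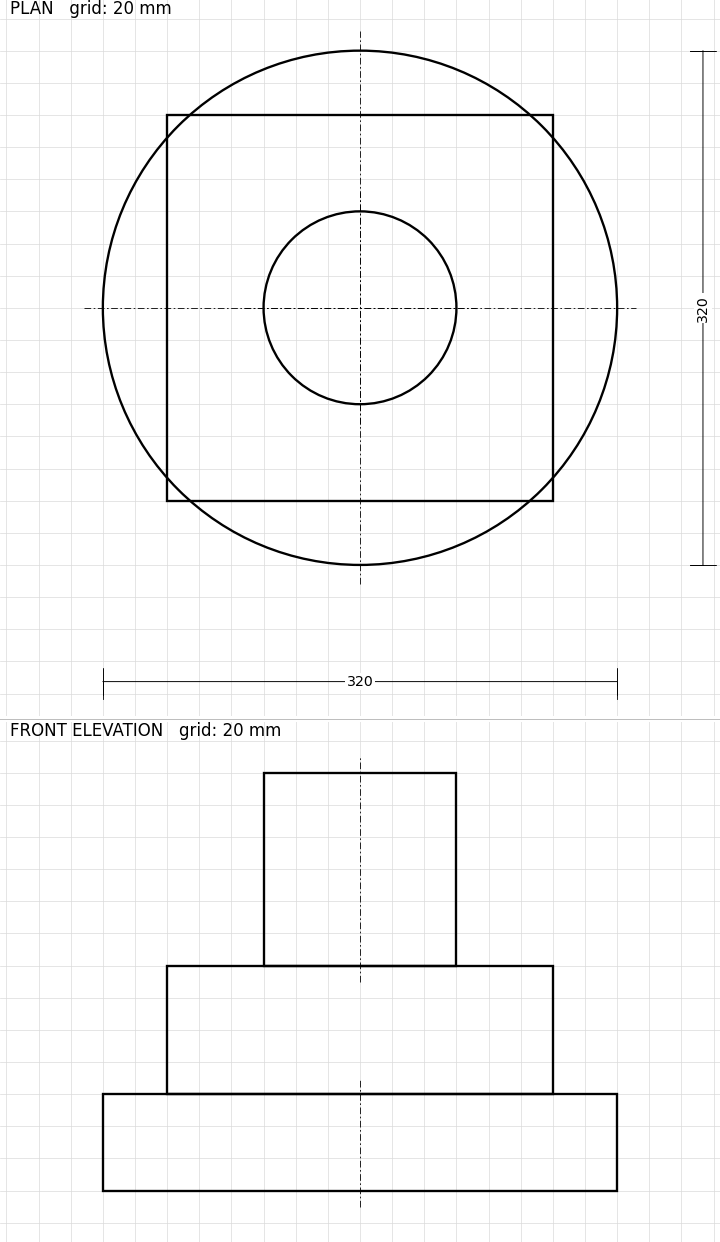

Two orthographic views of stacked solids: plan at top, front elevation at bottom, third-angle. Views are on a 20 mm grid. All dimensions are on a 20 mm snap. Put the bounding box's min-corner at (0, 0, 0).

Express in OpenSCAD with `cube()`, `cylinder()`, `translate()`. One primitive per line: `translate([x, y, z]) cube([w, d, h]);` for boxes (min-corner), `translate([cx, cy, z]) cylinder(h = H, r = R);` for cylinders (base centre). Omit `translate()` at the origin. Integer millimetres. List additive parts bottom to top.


translate([160, 160, 0]) cylinder(h = 60, r = 160);
translate([40, 40, 60]) cube([240, 240, 80]);
translate([160, 160, 140]) cylinder(h = 120, r = 60);


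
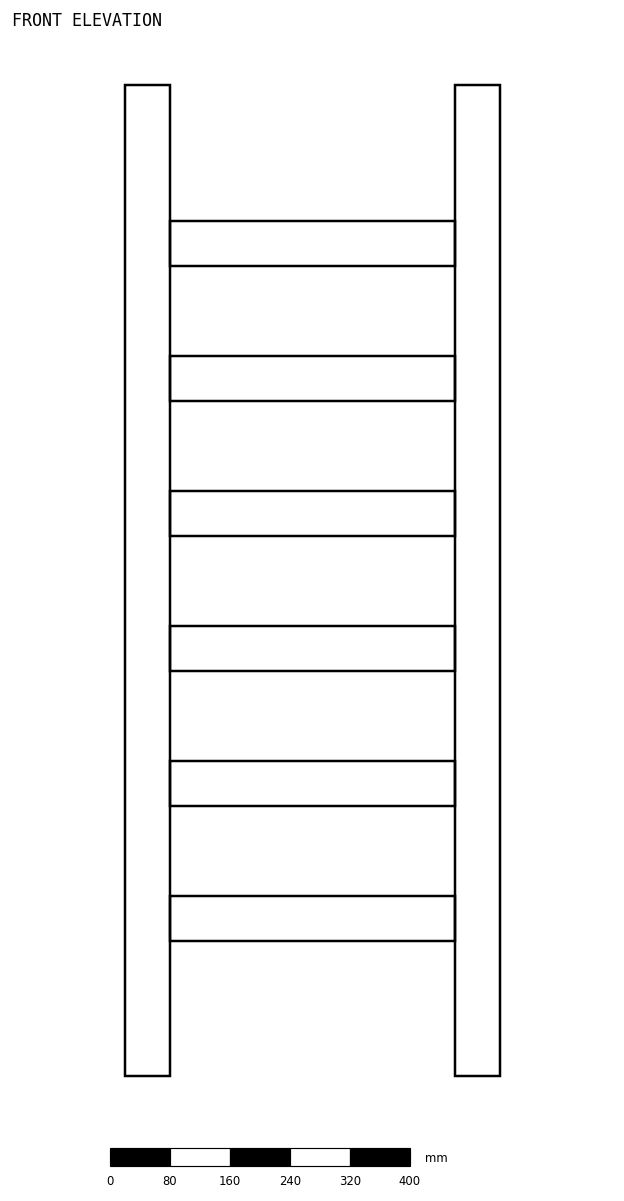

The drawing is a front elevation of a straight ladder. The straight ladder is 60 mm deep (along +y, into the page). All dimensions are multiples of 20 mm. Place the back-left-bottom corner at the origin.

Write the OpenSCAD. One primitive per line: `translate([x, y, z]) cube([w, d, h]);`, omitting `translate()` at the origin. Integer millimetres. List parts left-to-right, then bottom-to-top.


cube([60, 60, 1320]);
translate([60, 0, 180]) cube([380, 60, 60]);
translate([60, 0, 360]) cube([380, 60, 60]);
translate([60, 0, 540]) cube([380, 60, 60]);
translate([60, 0, 720]) cube([380, 60, 60]);
translate([60, 0, 900]) cube([380, 60, 60]);
translate([60, 0, 1080]) cube([380, 60, 60]);
translate([440, 0, 0]) cube([60, 60, 1320]);
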